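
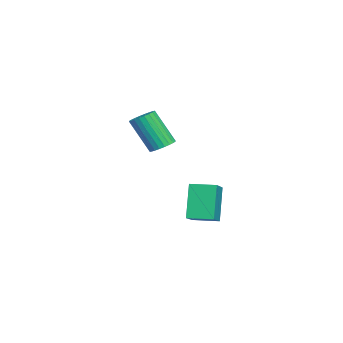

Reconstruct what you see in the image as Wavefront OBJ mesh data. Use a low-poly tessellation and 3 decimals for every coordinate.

v -1.032 0.379 1.437
v -0.624 -0.034 1.283
v -0.92 -0.911 2.85
v -1.328 -0.499 3.003
v -0.491 0.122 1.395
v -0.787 -0.755 2.962
v -0.44 0.317 1.514
v -0.736 -0.56 3.081
v -0.479 0.522 1.621
v -0.776 -0.355 3.188
v -0.603 0.705 1.7
v -0.899 -0.172 3.267
v -0.791 0.838 1.739
v -1.088 -0.039 3.306
v -1.017 0.901 1.732
v -1.313 0.024 3.299
v -1.244 0.884 1.679
v -1.541 0.007 3.246
v -1.44 0.791 1.59
v -1.736 -0.086 3.157
v -1.573 0.635 1.478
v -1.869 -0.242 3.045
v -1.624 0.44 1.359
v -1.92 -0.437 2.926
v -1.584 0.235 1.252
v -1.881 -0.642 2.819
v -1.461 0.052 1.173
v -1.757 -0.825 2.74
v -1.272 -0.081 1.134
v -1.569 -0.958 2.701
v -1.047 -0.144 1.141
v -1.343 -1.021 2.708
v -0.819 -0.127 1.194
v -1.116 -1.004 2.761
v -3.275 1.421 -3.668
v -4.092 1.478 -2.009
v -3.157 2.595 -3.65
v -3.974 2.652 -1.991
v -1.866 1.268 -2.969
v -2.683 1.325 -1.31
v -1.748 2.442 -2.951
v -2.565 2.499 -1.292
f 2 1 5
f 2 5 3
f 3 5 6
f 3 6 4
f 5 1 7
f 5 7 6
f 6 7 8
f 6 8 4
f 7 1 9
f 7 9 8
f 8 9 10
f 8 10 4
f 9 1 11
f 9 11 10
f 10 11 12
f 10 12 4
f 11 1 13
f 11 13 12
f 12 13 14
f 12 14 4
f 13 1 15
f 13 15 14
f 14 15 16
f 14 16 4
f 15 1 17
f 15 17 16
f 16 17 18
f 16 18 4
f 17 1 19
f 17 19 18
f 18 19 20
f 18 20 4
f 19 1 21
f 19 21 20
f 20 21 22
f 20 22 4
f 21 1 23
f 21 23 22
f 22 23 24
f 22 24 4
f 23 1 25
f 23 25 24
f 24 25 26
f 24 26 4
f 25 1 27
f 25 27 26
f 26 27 28
f 26 28 4
f 27 1 29
f 27 29 28
f 28 29 30
f 28 30 4
f 29 1 31
f 29 31 30
f 30 31 32
f 30 32 4
f 31 1 33
f 31 33 32
f 32 33 34
f 32 34 4
f 33 1 2
f 33 2 34
f 34 2 3
f 34 3 4
f 36 38 35
f 39 36 35
f 35 38 37
f 37 39 35
f 36 42 38
f 40 36 39
f 40 42 36
f 38 42 37
f 41 39 37
f 37 42 41
f 41 40 39
f 42 40 41



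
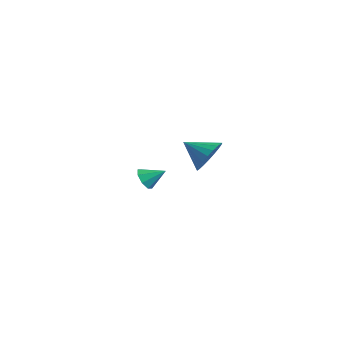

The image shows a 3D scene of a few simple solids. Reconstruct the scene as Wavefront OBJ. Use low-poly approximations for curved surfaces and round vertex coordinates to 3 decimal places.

v 2.799 2.714 2.654
v 3.284 2.826 3.486
v 1.781 1.986 3.346
v 3.048 3.153 3.482
v 2.768 3.404 3.335
v 2.494 3.536 3.071
v 2.272 3.525 2.734
v 2.142 3.374 2.383
v 2.125 3.11 2.079
v 2.224 2.777 1.875
v 2.423 2.433 1.805
v 2.687 2.137 1.882
v 2.97 1.942 2.093
v 3.224 1.88 2.4
v 3.404 1.962 2.752
v 3.479 2.175 3.086
v 3.437 2.48 3.346
v -3.692 3.262 -1.616
v -3.408 3.489 -2.203
v -3.048 4.038 -1.004
v -3.847 3.752 -2.075
v -4.196 3.729 -1.679
v -4.249 3.431 -1.246
v -3.976 3.034 -1.03
v -3.536 2.771 -1.157
v -3.188 2.794 -1.553
v -3.135 3.092 -1.986
f 2 1 4
f 2 4 3
f 4 1 5
f 4 5 3
f 5 1 6
f 5 6 3
f 6 1 7
f 6 7 3
f 7 1 8
f 7 8 3
f 8 1 9
f 8 9 3
f 9 1 10
f 9 10 3
f 10 1 11
f 10 11 3
f 11 1 12
f 11 12 3
f 12 1 13
f 12 13 3
f 13 1 14
f 13 14 3
f 14 1 15
f 14 15 3
f 15 1 16
f 15 16 3
f 16 1 17
f 16 17 3
f 17 1 2
f 17 2 3
f 19 18 21
f 19 21 20
f 21 18 22
f 21 22 20
f 22 18 23
f 22 23 20
f 23 18 24
f 23 24 20
f 24 18 25
f 24 25 20
f 25 18 26
f 25 26 20
f 26 18 27
f 26 27 20
f 27 18 19
f 27 19 20



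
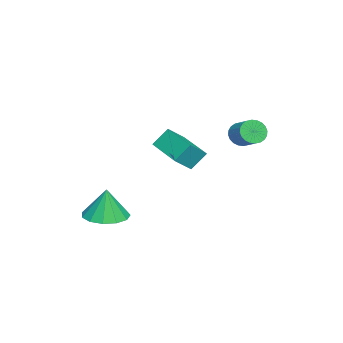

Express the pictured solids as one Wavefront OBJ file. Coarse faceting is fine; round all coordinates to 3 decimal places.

v -3.077 -2.674 2
v -3.437 -2.098 2.813
v -3.759 -2.152 1.328
v -4.119 -1.576 2.142
v -1.721 -1.344 1.658
v -2.081 -0.768 2.472
v -2.403 -0.822 0.987
v -2.763 -0.246 1.8
v -3.59 1.043 2.744
v -3.205 0.981 2.237
v -2.505 1.636 2.689
v -2.89 1.697 3.196
v -3.344 1.177 2.169
v -2.644 1.831 2.621
v -3.521 1.352 2.188
v -2.82 2.007 2.64
v -3.708 1.48 2.292
v -3.008 2.135 2.744
v -3.877 1.542 2.465
v -3.177 2.197 2.917
v -4.003 1.528 2.68
v -3.302 2.183 3.133
v -4.066 1.439 2.905
v -3.365 2.094 3.358
v -4.056 1.291 3.106
v -3.356 1.946 3.558
v -3.975 1.104 3.251
v -3.275 1.759 3.703
v -3.836 0.909 3.319
v -3.136 1.563 3.771
v -3.66 0.733 3.3
v -2.959 1.388 3.752
v -3.472 0.605 3.196
v -2.772 1.26 3.648
v -3.303 0.543 3.023
v -2.603 1.198 3.475
v -3.178 0.557 2.807
v -2.477 1.212 3.26
v -3.115 0.646 2.582
v -2.414 1.301 3.035
v -3.124 0.794 2.382
v -2.424 1.449 2.834
v 1.71 -3.258 -0.257
v 2.269 -4.063 -0.253
v 1.81 -3.182 1.197
v 2.614 -3.635 -0.3
v 2.672 -3.086 -0.332
v 2.425 -2.593 -0.341
v 1.951 -2.31 -0.323
v 1.4 -2.329 -0.285
v 0.948 -2.642 -0.237
v 0.738 -3.152 -0.196
v 0.837 -3.694 -0.175
v 1.213 -4.099 -0.179
v 1.747 -4.236 -0.208
f 2 4 1
f 5 2 1
f 1 4 3
f 3 5 1
f 2 8 4
f 6 2 5
f 6 8 2
f 4 8 3
f 7 5 3
f 3 8 7
f 7 6 5
f 8 6 7
f 10 9 13
f 10 13 11
f 11 13 14
f 11 14 12
f 13 9 15
f 13 15 14
f 14 15 16
f 14 16 12
f 15 9 17
f 15 17 16
f 16 17 18
f 16 18 12
f 17 9 19
f 17 19 18
f 18 19 20
f 18 20 12
f 19 9 21
f 19 21 20
f 20 21 22
f 20 22 12
f 21 9 23
f 21 23 22
f 22 23 24
f 22 24 12
f 23 9 25
f 23 25 24
f 24 25 26
f 24 26 12
f 25 9 27
f 25 27 26
f 26 27 28
f 26 28 12
f 27 9 29
f 27 29 28
f 28 29 30
f 28 30 12
f 29 9 31
f 29 31 30
f 30 31 32
f 30 32 12
f 31 9 33
f 31 33 32
f 32 33 34
f 32 34 12
f 33 9 35
f 33 35 34
f 34 35 36
f 34 36 12
f 35 9 37
f 35 37 36
f 36 37 38
f 36 38 12
f 37 9 39
f 37 39 38
f 38 39 40
f 38 40 12
f 39 9 41
f 39 41 40
f 40 41 42
f 40 42 12
f 41 9 10
f 41 10 42
f 42 10 11
f 42 11 12
f 44 43 46
f 44 46 45
f 46 43 47
f 46 47 45
f 47 43 48
f 47 48 45
f 48 43 49
f 48 49 45
f 49 43 50
f 49 50 45
f 50 43 51
f 50 51 45
f 51 43 52
f 51 52 45
f 52 43 53
f 52 53 45
f 53 43 54
f 53 54 45
f 54 43 55
f 54 55 45
f 55 43 44
f 55 44 45



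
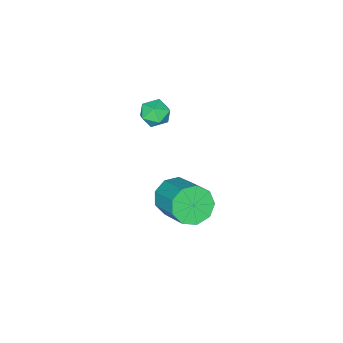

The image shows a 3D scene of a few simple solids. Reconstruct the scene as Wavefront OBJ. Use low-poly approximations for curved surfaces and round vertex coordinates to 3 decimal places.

v 2.019 1.134 3.731
v 2.42 1.645 4.159
v 3.08 0.495 3.501
v 3.481 1.006 3.929
v 2.977 0.522 4.272
v 2.322 0.917 4.414
v 3.178 1.223 3.246
v 2.523 1.618 3.388
v 3.136 1.7 3.859
v 3.012 1.267 4.493
v 2.488 0.873 3.167
v 2.364 0.44 3.801
v 2.483 2.004 -1.927
v 3.17 1.415 -1.435
v 3.803 3.067 -0.341
v 3.117 3.656 -0.833
v 3.46 1.689 -2.016
v 4.093 3.341 -0.922
v 3.293 2.11 -2.555
v 3.926 3.762 -1.461
v 2.747 2.482 -2.801
v 3.38 4.134 -1.707
v 2.078 2.63 -2.637
v 2.711 4.282 -1.543
v 1.598 2.485 -2.141
v 2.232 4.137 -1.047
v 1.533 2.116 -1.545
v 2.167 3.767 -0.451
v 1.913 1.694 -1.128
v 2.546 3.345 -0.034
v 2.559 1.417 -1.084
v 3.192 3.069 0.01
f 1 12 6
f 1 6 2
f 1 2 8
f 1 8 11
f 1 11 12
f 2 6 10
f 6 12 5
f 12 11 3
f 11 8 7
f 8 2 9
f 4 10 5
f 4 5 3
f 4 3 7
f 4 7 9
f 4 9 10
f 5 10 6
f 3 5 12
f 7 3 11
f 9 7 8
f 10 9 2
f 14 13 17
f 14 17 15
f 15 17 18
f 15 18 16
f 17 13 19
f 17 19 18
f 18 19 20
f 18 20 16
f 19 13 21
f 19 21 20
f 20 21 22
f 20 22 16
f 21 13 23
f 21 23 22
f 22 23 24
f 22 24 16
f 23 13 25
f 23 25 24
f 24 25 26
f 24 26 16
f 25 13 27
f 25 27 26
f 26 27 28
f 26 28 16
f 27 13 29
f 27 29 28
f 28 29 30
f 28 30 16
f 29 13 31
f 29 31 30
f 30 31 32
f 30 32 16
f 31 13 14
f 31 14 32
f 32 14 15
f 32 15 16



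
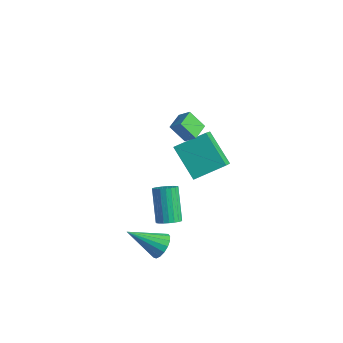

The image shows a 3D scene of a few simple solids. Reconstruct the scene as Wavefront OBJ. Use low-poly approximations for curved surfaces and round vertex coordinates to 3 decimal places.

v 1.569 3.127 -2.568
v -0.043 3.322 -1.189
v 2.406 4.53 -1.789
v 0.794 4.725 -0.41
v 2.406 1.995 -1.43
v 0.794 2.19 -0.051
v 3.243 3.398 -0.651
v 1.631 3.593 0.728
v 3.781 -1.481 -3.384
v 4.278 -2.04 -3.447
v 2.619 -2.639 -2.276
v 4.383 -1.864 -3.152
v 4.351 -1.6 -2.911
v 4.188 -1.309 -2.778
v 3.932 -1.057 -2.784
v 3.641 -0.903 -2.928
v 3.383 -0.881 -3.176
v 3.216 -0.997 -3.472
v 3.178 -1.224 -3.748
v 3.279 -1.509 -3.94
v 3.495 -1.789 -4.006
v 3.776 -1.998 -3.929
v 4.059 -2.088 -3.727
v 2.975 -0.209 -2.907
v 3.34 0.316 -2.91
v 2.351 1.014 -1.356
v 1.985 0.489 -1.353
v 3.14 0.388 -3.07
v 2.15 1.086 -1.516
v 2.911 0.356 -3.201
v 1.921 1.054 -1.648
v 2.693 0.226 -3.282
v 1.703 0.924 -1.728
v 2.523 0.021 -3.298
v 1.534 0.719 -1.744
v 2.432 -0.223 -3.246
v 1.443 0.475 -1.692
v 2.435 -0.465 -3.136
v 1.445 0.232 -1.582
v 2.531 -0.663 -2.986
v 1.541 0.035 -1.432
v 2.704 -0.782 -2.822
v 1.714 -0.085 -1.268
v 2.923 -0.802 -2.673
v 1.934 -0.105 -1.119
v 3.152 -0.72 -2.565
v 2.162 -0.022 -1.011
v 3.35 -0.549 -2.515
v 2.36 0.149 -0.961
v 3.483 -0.319 -2.534
v 2.493 0.379 -0.98
v 3.528 -0.07 -2.617
v 2.539 0.627 -1.063
v 3.478 0.154 -2.75
v 2.488 0.852 -1.196
v 2.888 0.928 2.567
v 2.218 0.573 3.432
v 2.551 1.861 2.69
v 1.881 1.506 3.554
v 3.479 1.074 3.086
v 2.809 0.719 3.95
v 3.142 2.007 3.208
v 2.472 1.652 4.073
f 2 4 1
f 5 2 1
f 1 4 3
f 3 5 1
f 2 8 4
f 6 2 5
f 6 8 2
f 4 8 3
f 7 5 3
f 3 8 7
f 7 6 5
f 8 6 7
f 10 9 12
f 10 12 11
f 12 9 13
f 12 13 11
f 13 9 14
f 13 14 11
f 14 9 15
f 14 15 11
f 15 9 16
f 15 16 11
f 16 9 17
f 16 17 11
f 17 9 18
f 17 18 11
f 18 9 19
f 18 19 11
f 19 9 20
f 19 20 11
f 20 9 21
f 20 21 11
f 21 9 22
f 21 22 11
f 22 9 23
f 22 23 11
f 23 9 10
f 23 10 11
f 25 24 28
f 25 28 26
f 26 28 29
f 26 29 27
f 28 24 30
f 28 30 29
f 29 30 31
f 29 31 27
f 30 24 32
f 30 32 31
f 31 32 33
f 31 33 27
f 32 24 34
f 32 34 33
f 33 34 35
f 33 35 27
f 34 24 36
f 34 36 35
f 35 36 37
f 35 37 27
f 36 24 38
f 36 38 37
f 37 38 39
f 37 39 27
f 38 24 40
f 38 40 39
f 39 40 41
f 39 41 27
f 40 24 42
f 40 42 41
f 41 42 43
f 41 43 27
f 42 24 44
f 42 44 43
f 43 44 45
f 43 45 27
f 44 24 46
f 44 46 45
f 45 46 47
f 45 47 27
f 46 24 48
f 46 48 47
f 47 48 49
f 47 49 27
f 48 24 50
f 48 50 49
f 49 50 51
f 49 51 27
f 50 24 52
f 50 52 51
f 51 52 53
f 51 53 27
f 52 24 54
f 52 54 53
f 53 54 55
f 53 55 27
f 54 24 25
f 54 25 55
f 55 25 26
f 55 26 27
f 57 59 56
f 60 57 56
f 56 59 58
f 58 60 56
f 57 63 59
f 61 57 60
f 61 63 57
f 59 63 58
f 62 60 58
f 58 63 62
f 62 61 60
f 63 61 62



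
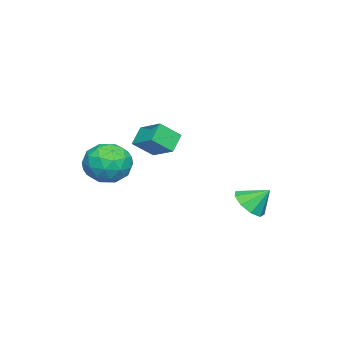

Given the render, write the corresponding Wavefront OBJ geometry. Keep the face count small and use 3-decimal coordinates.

v -1.095 1.759 -3.031
v -0.225 2.099 -3.249
v -1.225 2.681 -2.109
v -0.681 2.399 -3.614
v -1.332 2.399 -3.705
v -1.871 2.1 -3.481
v -2.048 1.641 -3.046
v -1.779 1.237 -2.604
v -1.19 1.077 -2.361
v -0.557 1.236 -2.432
v -0.175 1.64 -2.782
v 1.747 -1.406 1.521
v 2.407 -0.248 2.092
v 2.542 -1.502 0.796
v 3.202 -0.344 1.368
v 2.378 -2.156 2.312
v 3.038 -0.998 2.884
v 3.173 -2.252 1.588
v 3.833 -1.094 2.159
v 1.826 -3.049 -0.529
v 2.99 -2.722 -0.514
v 2.23 -4.538 0.674
v 3.394 -4.211 0.689
v 2.563 -3.514 1.223
v 2.314 -2.593 0.48
v 2.906 -4.667 -0.32
v 2.657 -3.746 -1.063
v 3.658 -3.722 -0.385
v 3.446 -3.009 0.569
v 1.774 -4.251 -0.409
v 1.562 -3.538 0.545
v 2.373 -2.754 -0.627
v 2.847 -4.506 0.787
v 2.359 -4.096 1.101
v 3.043 -3.903 1.11
v 1.975 -2.679 -0.043
v 2.659 -2.487 -0.034
v 2.408 -2.952 0.987
v 2.561 -4.773 0.194
v 3.245 -4.581 0.203
v 2.177 -3.357 -0.95
v 2.861 -3.164 -0.941
v 2.812 -4.308 -0.827
v 3.449 -3.15 -0.543
v 3.687 -4.025 0.164
v 3.4 -4.293 -0.428
v 3.253 -3.752 -0.865
v 3.325 -2.731 0.018
v 3.562 -3.607 0.725
v 3.074 -3.197 1.039
v 2.927 -2.656 0.602
v 3.717 -3.319 0.094
v 1.658 -3.653 -0.565
v 1.895 -4.529 0.142
v 2.293 -4.604 -0.442
v 2.146 -4.063 -0.879
v 1.533 -3.235 -0.004
v 1.771 -4.11 0.703
v 1.967 -3.508 1.025
v 1.82 -2.967 0.588
v 1.503 -3.941 0.066
f 2 1 4
f 2 4 3
f 4 1 5
f 4 5 3
f 5 1 6
f 5 6 3
f 6 1 7
f 6 7 3
f 7 1 8
f 7 8 3
f 8 1 9
f 8 9 3
f 9 1 10
f 9 10 3
f 10 1 11
f 10 11 3
f 11 1 2
f 11 2 3
f 13 15 12
f 16 13 12
f 12 15 14
f 14 16 12
f 13 19 15
f 17 13 16
f 17 19 13
f 15 19 14
f 18 16 14
f 14 19 18
f 18 17 16
f 19 17 18
f 20 57 36
f 57 31 60
f 36 60 25
f 57 60 36
f 20 36 32
f 36 25 37
f 32 37 21
f 36 37 32
f 20 32 41
f 32 21 42
f 41 42 27
f 32 42 41
f 20 41 53
f 41 27 56
f 53 56 30
f 41 56 53
f 20 53 57
f 53 30 61
f 57 61 31
f 53 61 57
f 21 37 48
f 37 25 51
f 48 51 29
f 37 51 48
f 25 60 38
f 60 31 59
f 38 59 24
f 60 59 38
f 31 61 58
f 61 30 54
f 58 54 22
f 61 54 58
f 30 56 55
f 56 27 43
f 55 43 26
f 56 43 55
f 27 42 47
f 42 21 44
f 47 44 28
f 42 44 47
f 23 49 35
f 49 29 50
f 35 50 24
f 49 50 35
f 23 35 33
f 35 24 34
f 33 34 22
f 35 34 33
f 23 33 40
f 33 22 39
f 40 39 26
f 33 39 40
f 23 40 45
f 40 26 46
f 45 46 28
f 40 46 45
f 23 45 49
f 45 28 52
f 49 52 29
f 45 52 49
f 24 50 38
f 50 29 51
f 38 51 25
f 50 51 38
f 22 34 58
f 34 24 59
f 58 59 31
f 34 59 58
f 26 39 55
f 39 22 54
f 55 54 30
f 39 54 55
f 28 46 47
f 46 26 43
f 47 43 27
f 46 43 47
f 29 52 48
f 52 28 44
f 48 44 21
f 52 44 48



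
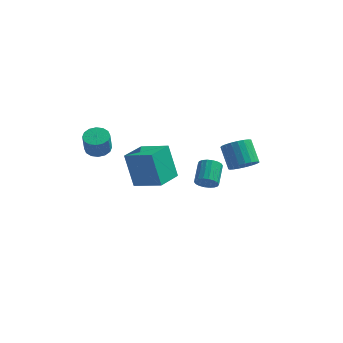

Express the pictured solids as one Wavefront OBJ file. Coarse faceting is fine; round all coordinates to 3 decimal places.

v -2.906 -2.406 1.387
v -2.431 -1.924 1.525
v -2.4 -2.273 2.631
v -2.874 -2.754 2.493
v -2.745 -1.764 1.585
v -2.714 -2.113 2.691
v -3.102 -1.776 1.591
v -3.071 -2.125 2.697
v -3.406 -1.957 1.542
v -3.375 -2.306 2.648
v -3.576 -2.258 1.452
v -3.545 -2.607 2.558
v -3.567 -2.599 1.345
v -3.536 -2.947 2.451
v -3.38 -2.887 1.249
v -3.349 -3.236 2.355
v -3.066 -3.047 1.189
v -3.035 -3.396 2.295
v -2.709 -3.035 1.183
v -2.678 -3.384 2.289
v -2.405 -2.854 1.232
v -2.374 -3.203 2.338
v -2.235 -2.553 1.322
v -2.204 -2.902 2.428
v -2.244 -2.213 1.429
v -2.213 -2.561 2.535
v 3.904 0.422 -0.623
v 4.593 0.861 -0.557
v 3.966 1.696 0.449
v 3.276 1.258 0.383
v 4.426 1.029 -0.801
v 3.798 1.864 0.205
v 4.168 1.093 -1.015
v 3.54 1.928 -0.009
v 3.864 1.04 -1.161
v 3.237 1.875 -0.155
v 3.567 0.881 -1.214
v 2.94 1.716 -0.208
v 3.328 0.643 -1.164
v 2.701 1.478 -0.158
v 3.189 0.366 -1.022
v 2.562 1.201 -0.016
v 3.174 0.099 -0.81
v 2.546 0.934 0.196
v 3.284 -0.112 -0.566
v 2.657 0.723 0.44
v 3.502 -0.23 -0.332
v 2.875 0.605 0.674
v 3.789 -0.236 -0.148
v 3.162 0.599 0.858
v 4.096 -0.128 -0.046
v 3.469 0.707 0.96
v 4.37 0.075 -0.044
v 3.742 0.911 0.962
v 4.563 0.339 -0.142
v 3.936 1.174 0.863
v 4.642 0.617 -0.324
v 4.015 1.452 0.682
v 1.455 2.463 -3.863
v 1.652 2.168 -3.306
v 1.562 3.362 -2.641
v 1.365 3.657 -3.197
v 1.905 2.254 -3.427
v 1.815 3.448 -2.762
v 2.069 2.382 -3.635
v 1.979 3.576 -2.969
v 2.112 2.526 -3.887
v 2.022 3.72 -3.222
v 2.024 2.658 -4.135
v 1.934 3.852 -3.469
v 1.824 2.75 -4.329
v 1.734 3.945 -3.663
v 1.55 2.786 -4.43
v 1.46 3.98 -3.765
v 1.258 2.758 -4.419
v 1.168 3.952 -3.754
v 1.005 2.672 -4.298
v 0.915 3.866 -3.633
v 0.841 2.544 -4.091
v 0.751 3.738 -3.425
v 0.798 2.4 -3.838
v 0.708 3.594 -3.173
v 0.886 2.268 -3.591
v 0.796 3.462 -2.925
v 1.086 2.175 -3.397
v 0.996 3.37 -2.731
v 1.36 2.14 -3.295
v 1.27 3.334 -2.63
v -0.567 -4.136 0.187
v -1.162 -3.709 1.994
v -0.12 -2.717 -0.002
v -0.715 -2.289 1.805
v 0.935 -4.531 0.775
v 0.34 -4.103 2.582
v 1.382 -3.111 0.586
v 0.787 -2.684 2.393
f 2 1 5
f 2 5 3
f 3 5 6
f 3 6 4
f 5 1 7
f 5 7 6
f 6 7 8
f 6 8 4
f 7 1 9
f 7 9 8
f 8 9 10
f 8 10 4
f 9 1 11
f 9 11 10
f 10 11 12
f 10 12 4
f 11 1 13
f 11 13 12
f 12 13 14
f 12 14 4
f 13 1 15
f 13 15 14
f 14 15 16
f 14 16 4
f 15 1 17
f 15 17 16
f 16 17 18
f 16 18 4
f 17 1 19
f 17 19 18
f 18 19 20
f 18 20 4
f 19 1 21
f 19 21 20
f 20 21 22
f 20 22 4
f 21 1 23
f 21 23 22
f 22 23 24
f 22 24 4
f 23 1 25
f 23 25 24
f 24 25 26
f 24 26 4
f 25 1 2
f 25 2 26
f 26 2 3
f 26 3 4
f 28 27 31
f 28 31 29
f 29 31 32
f 29 32 30
f 31 27 33
f 31 33 32
f 32 33 34
f 32 34 30
f 33 27 35
f 33 35 34
f 34 35 36
f 34 36 30
f 35 27 37
f 35 37 36
f 36 37 38
f 36 38 30
f 37 27 39
f 37 39 38
f 38 39 40
f 38 40 30
f 39 27 41
f 39 41 40
f 40 41 42
f 40 42 30
f 41 27 43
f 41 43 42
f 42 43 44
f 42 44 30
f 43 27 45
f 43 45 44
f 44 45 46
f 44 46 30
f 45 27 47
f 45 47 46
f 46 47 48
f 46 48 30
f 47 27 49
f 47 49 48
f 48 49 50
f 48 50 30
f 49 27 51
f 49 51 50
f 50 51 52
f 50 52 30
f 51 27 53
f 51 53 52
f 52 53 54
f 52 54 30
f 53 27 55
f 53 55 54
f 54 55 56
f 54 56 30
f 55 27 57
f 55 57 56
f 56 57 58
f 56 58 30
f 57 27 28
f 57 28 58
f 58 28 29
f 58 29 30
f 60 59 63
f 60 63 61
f 61 63 64
f 61 64 62
f 63 59 65
f 63 65 64
f 64 65 66
f 64 66 62
f 65 59 67
f 65 67 66
f 66 67 68
f 66 68 62
f 67 59 69
f 67 69 68
f 68 69 70
f 68 70 62
f 69 59 71
f 69 71 70
f 70 71 72
f 70 72 62
f 71 59 73
f 71 73 72
f 72 73 74
f 72 74 62
f 73 59 75
f 73 75 74
f 74 75 76
f 74 76 62
f 75 59 77
f 75 77 76
f 76 77 78
f 76 78 62
f 77 59 79
f 77 79 78
f 78 79 80
f 78 80 62
f 79 59 81
f 79 81 80
f 80 81 82
f 80 82 62
f 81 59 83
f 81 83 82
f 82 83 84
f 82 84 62
f 83 59 85
f 83 85 84
f 84 85 86
f 84 86 62
f 85 59 87
f 85 87 86
f 86 87 88
f 86 88 62
f 87 59 60
f 87 60 88
f 88 60 61
f 88 61 62
f 90 92 89
f 93 90 89
f 89 92 91
f 91 93 89
f 90 96 92
f 94 90 93
f 94 96 90
f 92 96 91
f 95 93 91
f 91 96 95
f 95 94 93
f 96 94 95



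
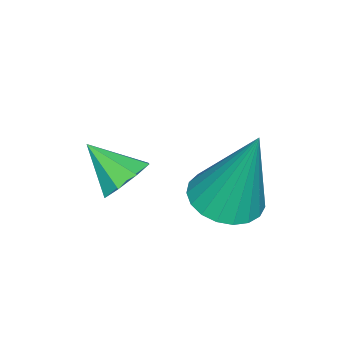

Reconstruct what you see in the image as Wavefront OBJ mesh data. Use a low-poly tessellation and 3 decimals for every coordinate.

v 0.018 -2.076 -3.538
v 0.243 -2.402 -3.933
v -0.038 -2.884 -2.902
v 0.539 -2.224 -3.68
v 0.53 -1.958 -3.343
v 0.221 -1.762 -3.121
v -0.207 -1.749 -3.142
v -0.503 -1.928 -3.396
v -0.494 -2.193 -3.732
v -0.185 -2.389 -3.955
v -1.004 -0.66 -4.227
v -0.625 -1.245 -4.049
v -0.916 -0.02 -2.313
v -0.409 -1.052 -4.124
v -0.296 -0.791 -4.216
v -0.306 -0.507 -4.31
v -0.436 -0.249 -4.39
v -0.664 -0.063 -4.442
v -0.951 0.021 -4.457
v -1.247 -0.013 -4.432
v -1.502 -0.159 -4.371
v -1.67 -0.392 -4.286
v -1.723 -0.671 -4.19
v -1.652 -0.947 -4.101
v -1.469 -1.174 -4.034
v -1.205 -1.312 -4
v -0.907 -1.338 -4.005
f 2 1 4
f 2 4 3
f 4 1 5
f 4 5 3
f 5 1 6
f 5 6 3
f 6 1 7
f 6 7 3
f 7 1 8
f 7 8 3
f 8 1 9
f 8 9 3
f 9 1 10
f 9 10 3
f 10 1 2
f 10 2 3
f 12 11 14
f 12 14 13
f 14 11 15
f 14 15 13
f 15 11 16
f 15 16 13
f 16 11 17
f 16 17 13
f 17 11 18
f 17 18 13
f 18 11 19
f 18 19 13
f 19 11 20
f 19 20 13
f 20 11 21
f 20 21 13
f 21 11 22
f 21 22 13
f 22 11 23
f 22 23 13
f 23 11 24
f 23 24 13
f 24 11 25
f 24 25 13
f 25 11 26
f 25 26 13
f 26 11 27
f 26 27 13
f 27 11 12
f 27 12 13



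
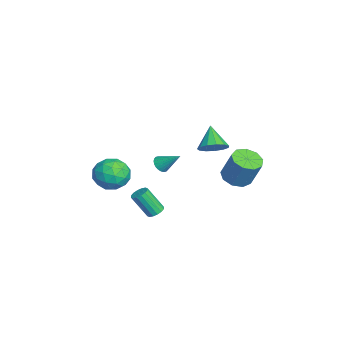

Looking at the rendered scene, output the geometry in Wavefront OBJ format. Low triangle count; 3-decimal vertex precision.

v 3.46 -2.992 -0.31
v 4.364 -3.525 0.371
v 2.076 -4.115 0.649
v 2.98 -4.648 1.33
v 2.691 -3.444 1.508
v 3.547 -2.75 0.915
v 2.893 -4.89 0.105
v 3.749 -4.196 -0.488
v 4.014 -4.699 0.627
v 3.889 -3.805 1.494
v 2.551 -3.835 -0.474
v 2.426 -2.941 0.393
v 4.034 -3.16 -0.054
v 2.406 -4.48 1.074
v 2.237 -3.772 1.178
v 2.768 -4.086 1.578
v 3.553 -2.704 0.266
v 4.085 -3.018 0.666
v 3.101 -2.97 1.334
v 2.355 -4.622 0.354
v 2.887 -4.936 0.754
v 3.672 -3.554 -0.558
v 4.203 -3.868 -0.158
v 3.339 -4.67 -0.314
v 4.359 -4.163 0.497
v 3.546 -4.823 1.061
v 3.495 -4.965 0.341
v 3.997 -4.557 -0.007
v 4.286 -3.638 1.006
v 3.472 -4.298 1.57
v 3.303 -3.59 1.675
v 3.806 -3.182 1.326
v 4.08 -4.327 1.157
v 2.968 -3.342 -0.55
v 2.154 -4.002 0.014
v 2.634 -4.458 -0.306
v 3.137 -4.05 -0.655
v 2.894 -2.817 -0.041
v 2.081 -3.477 0.523
v 2.443 -3.083 1.027
v 2.945 -2.675 0.679
v 2.36 -3.313 -0.137
v 2.276 -1.147 -3.543
v 2.863 -1.053 -3.406
v 2.65 -2.039 -1.82
v 2.064 -2.133 -1.957
v 2.709 -0.81 -3.275
v 2.496 -1.797 -1.689
v 2.439 -0.657 -3.217
v 2.226 -1.644 -1.631
v 2.125 -0.636 -3.246
v 1.912 -1.623 -1.66
v 1.852 -0.751 -3.354
v 1.639 -1.738 -1.768
v 1.692 -0.973 -3.513
v 1.48 -1.96 -1.927
v 1.69 -1.241 -3.68
v 1.477 -2.227 -2.094
v 1.844 -1.483 -3.811
v 1.631 -2.47 -2.225
v 2.114 -1.636 -3.869
v 1.901 -2.623 -2.283
v 2.428 -1.657 -3.84
v 2.215 -2.644 -2.254
v 2.701 -1.542 -3.732
v 2.488 -2.529 -2.146
v 2.86 -1.32 -3.573
v 2.648 -2.307 -1.987
v -0.423 -0.686 -0.971
v -0.029 -1.133 -0.71
v 0.183 0.466 0.091
v 0.117 -1.04 -0.895
v 0.182 -0.893 -1.092
v 0.154 -0.714 -1.27
v 0.038 -0.531 -1.402
v -0.148 -0.372 -1.469
v -0.376 -0.261 -1.46
v -0.611 -0.214 -1.376
v -0.817 -0.24 -1.231
v -0.963 -0.333 -1.046
v -1.027 -0.48 -0.85
v -0.999 -0.659 -0.672
v -0.884 -0.841 -0.539
v -0.698 -1.001 -0.473
v -0.47 -1.112 -0.482
v -0.235 -1.158 -0.565
v 4.177 2.198 3.19
v 4.666 2.82 3.734
v 2.963 2.102 4.39
v 4.336 3.116 3.424
v 3.955 3.12 3.04
v 3.645 2.832 2.703
v 3.504 2.343 2.521
v 3.576 1.808 2.551
v 3.839 1.397 2.784
v 4.21 1.24 3.145
v 4.57 1.388 3.521
v 4.805 1.793 3.792
v 4.841 2.327 3.871
v 3.547 3.643 0.262
v 4.43 3.961 -0.11
v 4.997 4.556 1.746
v 4.113 4.237 2.118
v 3.966 4.472 -0.132
v 4.533 5.067 1.724
v 3.306 4.596 0.03
v 3.873 5.191 1.886
v 2.758 4.273 0.301
v 3.325 4.868 2.157
v 2.58 3.655 0.553
v 3.146 4.25 2.409
v 2.853 3.031 0.669
v 3.42 3.626 2.526
v 3.451 2.694 0.595
v 4.018 3.289 2.451
v 4.094 2.8 0.365
v 4.661 3.395 2.221
v 4.481 3.301 0.086
v 5.047 3.895 1.943
f 1 38 17
f 38 12 41
f 17 41 6
f 38 41 17
f 1 17 13
f 17 6 18
f 13 18 2
f 17 18 13
f 1 13 22
f 13 2 23
f 22 23 8
f 13 23 22
f 1 22 34
f 22 8 37
f 34 37 11
f 22 37 34
f 1 34 38
f 34 11 42
f 38 42 12
f 34 42 38
f 2 18 29
f 18 6 32
f 29 32 10
f 18 32 29
f 6 41 19
f 41 12 40
f 19 40 5
f 41 40 19
f 12 42 39
f 42 11 35
f 39 35 3
f 42 35 39
f 11 37 36
f 37 8 24
f 36 24 7
f 37 24 36
f 8 23 28
f 23 2 25
f 28 25 9
f 23 25 28
f 4 30 16
f 30 10 31
f 16 31 5
f 30 31 16
f 4 16 14
f 16 5 15
f 14 15 3
f 16 15 14
f 4 14 21
f 14 3 20
f 21 20 7
f 14 20 21
f 4 21 26
f 21 7 27
f 26 27 9
f 21 27 26
f 4 26 30
f 26 9 33
f 30 33 10
f 26 33 30
f 5 31 19
f 31 10 32
f 19 32 6
f 31 32 19
f 3 15 39
f 15 5 40
f 39 40 12
f 15 40 39
f 7 20 36
f 20 3 35
f 36 35 11
f 20 35 36
f 9 27 28
f 27 7 24
f 28 24 8
f 27 24 28
f 10 33 29
f 33 9 25
f 29 25 2
f 33 25 29
f 44 43 47
f 44 47 45
f 45 47 48
f 45 48 46
f 47 43 49
f 47 49 48
f 48 49 50
f 48 50 46
f 49 43 51
f 49 51 50
f 50 51 52
f 50 52 46
f 51 43 53
f 51 53 52
f 52 53 54
f 52 54 46
f 53 43 55
f 53 55 54
f 54 55 56
f 54 56 46
f 55 43 57
f 55 57 56
f 56 57 58
f 56 58 46
f 57 43 59
f 57 59 58
f 58 59 60
f 58 60 46
f 59 43 61
f 59 61 60
f 60 61 62
f 60 62 46
f 61 43 63
f 61 63 62
f 62 63 64
f 62 64 46
f 63 43 65
f 63 65 64
f 64 65 66
f 64 66 46
f 65 43 67
f 65 67 66
f 66 67 68
f 66 68 46
f 67 43 44
f 67 44 68
f 68 44 45
f 68 45 46
f 70 69 72
f 70 72 71
f 72 69 73
f 72 73 71
f 73 69 74
f 73 74 71
f 74 69 75
f 74 75 71
f 75 69 76
f 75 76 71
f 76 69 77
f 76 77 71
f 77 69 78
f 77 78 71
f 78 69 79
f 78 79 71
f 79 69 80
f 79 80 71
f 80 69 81
f 80 81 71
f 81 69 82
f 81 82 71
f 82 69 83
f 82 83 71
f 83 69 84
f 83 84 71
f 84 69 85
f 84 85 71
f 85 69 86
f 85 86 71
f 86 69 70
f 86 70 71
f 88 87 90
f 88 90 89
f 90 87 91
f 90 91 89
f 91 87 92
f 91 92 89
f 92 87 93
f 92 93 89
f 93 87 94
f 93 94 89
f 94 87 95
f 94 95 89
f 95 87 96
f 95 96 89
f 96 87 97
f 96 97 89
f 97 87 98
f 97 98 89
f 98 87 99
f 98 99 89
f 99 87 88
f 99 88 89
f 101 100 104
f 101 104 102
f 102 104 105
f 102 105 103
f 104 100 106
f 104 106 105
f 105 106 107
f 105 107 103
f 106 100 108
f 106 108 107
f 107 108 109
f 107 109 103
f 108 100 110
f 108 110 109
f 109 110 111
f 109 111 103
f 110 100 112
f 110 112 111
f 111 112 113
f 111 113 103
f 112 100 114
f 112 114 113
f 113 114 115
f 113 115 103
f 114 100 116
f 114 116 115
f 115 116 117
f 115 117 103
f 116 100 118
f 116 118 117
f 117 118 119
f 117 119 103
f 118 100 101
f 118 101 119
f 119 101 102
f 119 102 103



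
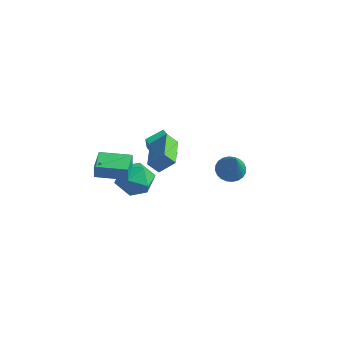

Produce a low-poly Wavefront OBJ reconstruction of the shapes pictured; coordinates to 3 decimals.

v -3.889 -2.301 -1.95
v -3.899 -2.265 -1.151
v -4.523 -1.043 -2.015
v -4.534 -1.007 -1.216
v -2.326 -1.513 -1.964
v -2.337 -1.477 -1.165
v -2.961 -0.255 -2.029
v -2.971 -0.219 -1.23
v -0.783 -1.931 0.463
v -0.082 -1.475 1.267
v -1.777 -0.313 0.41
v -1.076 0.144 1.215
v -0.284 -1.644 -0.135
v 0.417 -1.187 0.67
v -1.278 -0.025 -0.187
v -0.577 0.431 0.617
v -3.003 1.084 -1.596
v -2.529 2.011 -1.241
v -1.975 0.772 -2.153
v -1.501 1.698 -1.797
v -2.359 0.082 0.157
v -1.885 1.008 0.513
v -1.331 -0.231 -0.399
v -0.857 0.696 -0.044
v 3.208 -0.482 1.113
v 3.658 -0.97 0.722
v 3.952 -1.218 2.887
v 3.838 -0.73 0.746
v 3.922 -0.453 0.826
v 3.897 -0.18 0.949
v 3.768 0.047 1.097
v 3.553 0.193 1.248
v 3.285 0.236 1.378
v 3.006 0.17 1.468
v 2.758 0.005 1.503
v 2.578 -0.234 1.479
v 2.494 -0.512 1.4
v 2.519 -0.785 1.276
v 2.649 -1.011 1.128
v 2.864 -1.158 0.977
v 3.131 -1.201 0.847
v 3.41 -1.135 0.758
v -4.137 0.408 -3.754
v -3.435 1.042 -3.088
v -2.745 -0.802 -4.072
v -2.043 -0.168 -3.406
v -2.921 -0.751 -2.929
v -3.781 -0.003 -2.733
v -2.399 0.243 -4.427
v -3.259 0.991 -4.231
v -2.36 0.94 -3.504
v -2.683 0.326 -2.579
v -3.497 -0.086 -4.581
v -3.82 -0.7 -3.656
f 2 4 1
f 5 2 1
f 1 4 3
f 3 5 1
f 2 8 4
f 6 2 5
f 6 8 2
f 4 8 3
f 7 5 3
f 3 8 7
f 7 6 5
f 8 6 7
f 10 12 9
f 13 10 9
f 9 12 11
f 11 13 9
f 10 16 12
f 14 10 13
f 14 16 10
f 12 16 11
f 15 13 11
f 11 16 15
f 15 14 13
f 16 14 15
f 18 20 17
f 21 18 17
f 17 20 19
f 19 21 17
f 18 24 20
f 22 18 21
f 22 24 18
f 20 24 19
f 23 21 19
f 19 24 23
f 23 22 21
f 24 22 23
f 26 25 28
f 26 28 27
f 28 25 29
f 28 29 27
f 29 25 30
f 29 30 27
f 30 25 31
f 30 31 27
f 31 25 32
f 31 32 27
f 32 25 33
f 32 33 27
f 33 25 34
f 33 34 27
f 34 25 35
f 34 35 27
f 35 25 36
f 35 36 27
f 36 25 37
f 36 37 27
f 37 25 38
f 37 38 27
f 38 25 39
f 38 39 27
f 39 25 40
f 39 40 27
f 40 25 41
f 40 41 27
f 41 25 42
f 41 42 27
f 42 25 26
f 42 26 27
f 43 54 48
f 43 48 44
f 43 44 50
f 43 50 53
f 43 53 54
f 44 48 52
f 48 54 47
f 54 53 45
f 53 50 49
f 50 44 51
f 46 52 47
f 46 47 45
f 46 45 49
f 46 49 51
f 46 51 52
f 47 52 48
f 45 47 54
f 49 45 53
f 51 49 50
f 52 51 44



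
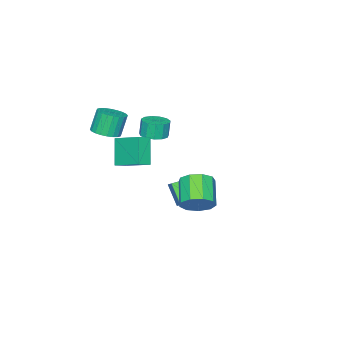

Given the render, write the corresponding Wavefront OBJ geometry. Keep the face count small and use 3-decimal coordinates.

v -0.808 -3.696 1.162
v 0.049 -3.918 1.535
v -0.699 -1.707 2.097
v 0.157 -1.929 2.47
v 0.123 -2.951 -0.53
v 0.979 -3.173 -0.157
v 0.231 -0.962 0.405
v 1.088 -1.184 0.778
v 2.67 4.503 0.373
v 3.486 3.901 0.772
v 2.206 2.854 1.807
v 1.39 3.457 1.407
v 3.362 4.489 1.214
v 2.083 3.442 2.249
v 2.915 5.083 1.263
v 1.636 4.036 2.297
v 2.353 5.406 0.895
v 1.074 4.36 1.929
v 1.939 5.307 0.282
v 0.66 4.26 1.317
v 1.867 4.832 -0.287
v 0.588 3.785 0.747
v 2.17 4.203 -0.549
v 0.891 3.156 0.486
v 2.708 3.714 -0.379
v 1.428 2.668 0.656
v 3.227 3.595 0.143
v 1.948 2.548 1.178
v 1.642 -3.29 3.086
v 2.31 -2.627 3.321
v 1.726 -2.567 4.809
v 1.058 -3.23 4.574
v 2.026 -2.407 3.201
v 1.442 -2.347 4.689
v 1.684 -2.321 3.063
v 1.1 -2.261 4.552
v 1.336 -2.383 2.929
v 0.752 -2.323 4.417
v 1.034 -2.583 2.819
v 0.45 -2.523 4.307
v 0.825 -2.891 2.749
v 0.241 -2.831 4.237
v 0.74 -3.259 2.73
v 0.156 -3.199 4.219
v 0.793 -3.632 2.766
v 0.208 -3.572 4.254
v 0.974 -3.953 2.851
v 0.39 -3.893 4.339
v 1.258 -4.173 2.971
v 0.674 -4.113 4.459
v 1.6 -4.259 3.108
v 1.016 -4.199 4.597
v 1.948 -4.197 3.243
v 1.364 -4.137 4.731
v 2.25 -3.997 3.353
v 1.666 -3.937 4.841
v 2.459 -3.689 3.423
v 1.875 -3.629 4.911
v 2.544 -3.321 3.441
v 1.96 -3.261 4.93
v 2.492 -2.948 3.406
v 1.907 -2.888 4.894
v -3.639 -3.788 0.087
v -2.817 -4.219 0.237
v -3.059 -4.263 1.442
v -3.881 -3.832 1.293
v -2.722 -3.7 0.275
v -2.964 -3.743 1.48
v -2.918 -3.208 0.253
v -3.16 -3.251 1.458
v -3.343 -2.901 0.179
v -3.585 -2.944 1.384
v -3.862 -2.875 0.075
v -4.104 -2.919 1.281
v -4.31 -3.14 -0.024
v -4.552 -3.183 1.181
v -4.545 -3.61 -0.088
v -4.787 -3.653 1.117
v -4.492 -4.137 -0.097
v -4.734 -4.18 1.108
v -4.169 -4.553 -0.047
v -4.411 -4.597 1.159
v -3.677 -4.727 0.046
v -3.919 -4.77 1.251
v -3.173 -4.602 0.152
v -3.415 -4.646 1.357
v -1.979 -0.652 -4.4
v -2.339 -1.654 -3.024
v -2.986 -0.028 -4.209
v -3.345 -1.03 -2.832
v -1.355 0.13 -3.668
v -1.714 -0.872 -2.291
v -2.361 0.754 -3.476
v -2.721 -0.248 -2.1
f 2 4 1
f 5 2 1
f 1 4 3
f 3 5 1
f 2 8 4
f 6 2 5
f 6 8 2
f 4 8 3
f 7 5 3
f 3 8 7
f 7 6 5
f 8 6 7
f 10 9 13
f 10 13 11
f 11 13 14
f 11 14 12
f 13 9 15
f 13 15 14
f 14 15 16
f 14 16 12
f 15 9 17
f 15 17 16
f 16 17 18
f 16 18 12
f 17 9 19
f 17 19 18
f 18 19 20
f 18 20 12
f 19 9 21
f 19 21 20
f 20 21 22
f 20 22 12
f 21 9 23
f 21 23 22
f 22 23 24
f 22 24 12
f 23 9 25
f 23 25 24
f 24 25 26
f 24 26 12
f 25 9 27
f 25 27 26
f 26 27 28
f 26 28 12
f 27 9 10
f 27 10 28
f 28 10 11
f 28 11 12
f 30 29 33
f 30 33 31
f 31 33 34
f 31 34 32
f 33 29 35
f 33 35 34
f 34 35 36
f 34 36 32
f 35 29 37
f 35 37 36
f 36 37 38
f 36 38 32
f 37 29 39
f 37 39 38
f 38 39 40
f 38 40 32
f 39 29 41
f 39 41 40
f 40 41 42
f 40 42 32
f 41 29 43
f 41 43 42
f 42 43 44
f 42 44 32
f 43 29 45
f 43 45 44
f 44 45 46
f 44 46 32
f 45 29 47
f 45 47 46
f 46 47 48
f 46 48 32
f 47 29 49
f 47 49 48
f 48 49 50
f 48 50 32
f 49 29 51
f 49 51 50
f 50 51 52
f 50 52 32
f 51 29 53
f 51 53 52
f 52 53 54
f 52 54 32
f 53 29 55
f 53 55 54
f 54 55 56
f 54 56 32
f 55 29 57
f 55 57 56
f 56 57 58
f 56 58 32
f 57 29 59
f 57 59 58
f 58 59 60
f 58 60 32
f 59 29 61
f 59 61 60
f 60 61 62
f 60 62 32
f 61 29 30
f 61 30 62
f 62 30 31
f 62 31 32
f 64 63 67
f 64 67 65
f 65 67 68
f 65 68 66
f 67 63 69
f 67 69 68
f 68 69 70
f 68 70 66
f 69 63 71
f 69 71 70
f 70 71 72
f 70 72 66
f 71 63 73
f 71 73 72
f 72 73 74
f 72 74 66
f 73 63 75
f 73 75 74
f 74 75 76
f 74 76 66
f 75 63 77
f 75 77 76
f 76 77 78
f 76 78 66
f 77 63 79
f 77 79 78
f 78 79 80
f 78 80 66
f 79 63 81
f 79 81 80
f 80 81 82
f 80 82 66
f 81 63 83
f 81 83 82
f 82 83 84
f 82 84 66
f 83 63 85
f 83 85 84
f 84 85 86
f 84 86 66
f 85 63 64
f 85 64 86
f 86 64 65
f 86 65 66
f 88 90 87
f 91 88 87
f 87 90 89
f 89 91 87
f 88 94 90
f 92 88 91
f 92 94 88
f 90 94 89
f 93 91 89
f 89 94 93
f 93 92 91
f 94 92 93



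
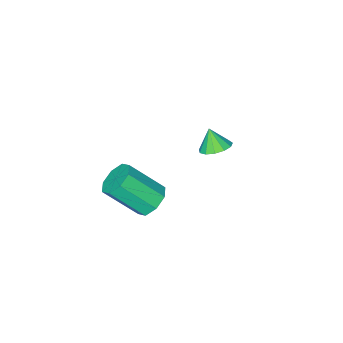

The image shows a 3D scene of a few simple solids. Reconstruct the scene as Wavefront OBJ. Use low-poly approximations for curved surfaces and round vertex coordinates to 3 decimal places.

v -3.776 -1.267 2.588
v -3.083 -1.449 2.514
v -3.804 -1.733 3.472
v -3.088 -1.09 2.703
v -3.31 -0.787 2.856
v -3.681 -0.637 2.923
v -4.082 -0.686 2.884
v -4.385 -0.92 2.751
v -4.496 -1.264 2.567
v -4.377 -1.609 2.388
v -4.068 -1.845 2.274
v -3.666 -1.898 2.259
v -3.299 -1.75 2.348
v 0.489 -0.162 2.832
v 1.112 -0.236 2.32
v 2.074 -1.252 3.635
v 1.451 -1.178 4.148
v 1.157 0.269 2.677
v 2.119 -0.747 3.992
v 0.811 0.521 3.125
v 1.773 -0.494 4.44
v 0.276 0.373 3.401
v 1.238 -0.642 4.717
v -0.134 -0.088 3.345
v 0.828 -1.104 4.66
v -0.179 -0.593 2.988
v 0.783 -1.609 4.303
v 0.167 -0.846 2.54
v 1.129 -1.861 3.855
v 0.702 -0.698 2.263
v 1.664 -1.713 3.579
f 2 1 4
f 2 4 3
f 4 1 5
f 4 5 3
f 5 1 6
f 5 6 3
f 6 1 7
f 6 7 3
f 7 1 8
f 7 8 3
f 8 1 9
f 8 9 3
f 9 1 10
f 9 10 3
f 10 1 11
f 10 11 3
f 11 1 12
f 11 12 3
f 12 1 13
f 12 13 3
f 13 1 2
f 13 2 3
f 15 14 18
f 15 18 16
f 16 18 19
f 16 19 17
f 18 14 20
f 18 20 19
f 19 20 21
f 19 21 17
f 20 14 22
f 20 22 21
f 21 22 23
f 21 23 17
f 22 14 24
f 22 24 23
f 23 24 25
f 23 25 17
f 24 14 26
f 24 26 25
f 25 26 27
f 25 27 17
f 26 14 28
f 26 28 27
f 27 28 29
f 27 29 17
f 28 14 30
f 28 30 29
f 29 30 31
f 29 31 17
f 30 14 15
f 30 15 31
f 31 15 16
f 31 16 17



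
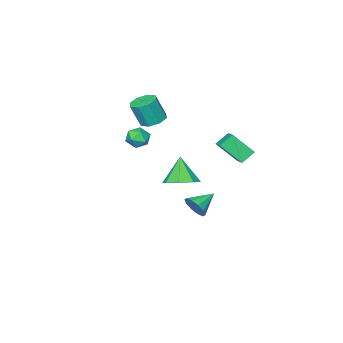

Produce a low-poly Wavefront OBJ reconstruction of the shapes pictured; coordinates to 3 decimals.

v -2.879 1.387 -2.862
v -2.618 1.02 -2.225
v -4.181 1.473 -2.278
v -2.557 1.494 -2.159
v -2.619 1.927 -2.362
v -2.78 2.153 -2.756
v -2.979 2.087 -3.19
v -3.14 1.753 -3.499
v -3.2 1.279 -3.564
v -3.138 0.847 -3.361
v -2.977 0.62 -2.967
v -2.778 0.686 -2.533
v -1.579 1.771 -0.272
v -0.619 1.624 0.006
v -2.101 1.089 1.172
v -0.89 2.311 0.233
v -1.565 2.682 0.164
v -2.248 2.519 -0.161
v -2.538 1.918 -0.55
v -2.267 1.231 -0.776
v -1.592 0.86 -0.707
v -0.909 1.023 -0.383
v -3.631 3.808 1.419
v -4.37 3.97 1.993
v -3.127 4.658 1.827
v -3.866 4.821 2.402
v -2.954 2.859 2.558
v -3.693 3.022 3.133
v -2.45 3.71 2.967
v -3.189 3.872 3.541
v -3.76 -2.897 1.794
v -3.018 -3.078 1.524
v -2.578 -3.444 2.976
v -3.32 -3.263 3.246
v -3.071 -2.483 1.69
v -2.632 -2.849 3.142
v -3.528 -2.131 1.917
v -3.089 -2.497 3.369
v -4.121 -2.227 2.072
v -3.681 -2.593 3.524
v -4.502 -2.716 2.064
v -4.062 -3.082 3.516
v -4.448 -3.311 1.898
v -4.009 -3.677 3.35
v -3.991 -3.663 1.671
v -3.552 -4.029 3.123
v -3.399 -3.567 1.516
v -2.959 -3.933 2.968
v -0.925 -0.316 2.136
v -0.643 -0.758 1.62
v -1.377 -1.262 2.7
v -1.095 -1.704 2.184
v -0.648 -1.353 2.651
v -0.369 -0.768 2.303
v -1.651 -1.252 2.017
v -1.372 -0.667 1.669
v -1.092 -1.336 1.546
v -0.472 -1.399 1.938
v -1.548 -0.621 2.382
v -0.928 -0.684 2.774
f 2 1 4
f 2 4 3
f 4 1 5
f 4 5 3
f 5 1 6
f 5 6 3
f 6 1 7
f 6 7 3
f 7 1 8
f 7 8 3
f 8 1 9
f 8 9 3
f 9 1 10
f 9 10 3
f 10 1 11
f 10 11 3
f 11 1 12
f 11 12 3
f 12 1 2
f 12 2 3
f 14 13 16
f 14 16 15
f 16 13 17
f 16 17 15
f 17 13 18
f 17 18 15
f 18 13 19
f 18 19 15
f 19 13 20
f 19 20 15
f 20 13 21
f 20 21 15
f 21 13 22
f 21 22 15
f 22 13 14
f 22 14 15
f 24 26 23
f 27 24 23
f 23 26 25
f 25 27 23
f 24 30 26
f 28 24 27
f 28 30 24
f 26 30 25
f 29 27 25
f 25 30 29
f 29 28 27
f 30 28 29
f 32 31 35
f 32 35 33
f 33 35 36
f 33 36 34
f 35 31 37
f 35 37 36
f 36 37 38
f 36 38 34
f 37 31 39
f 37 39 38
f 38 39 40
f 38 40 34
f 39 31 41
f 39 41 40
f 40 41 42
f 40 42 34
f 41 31 43
f 41 43 42
f 42 43 44
f 42 44 34
f 43 31 45
f 43 45 44
f 44 45 46
f 44 46 34
f 45 31 47
f 45 47 46
f 46 47 48
f 46 48 34
f 47 31 32
f 47 32 48
f 48 32 33
f 48 33 34
f 49 60 54
f 49 54 50
f 49 50 56
f 49 56 59
f 49 59 60
f 50 54 58
f 54 60 53
f 60 59 51
f 59 56 55
f 56 50 57
f 52 58 53
f 52 53 51
f 52 51 55
f 52 55 57
f 52 57 58
f 53 58 54
f 51 53 60
f 55 51 59
f 57 55 56
f 58 57 50



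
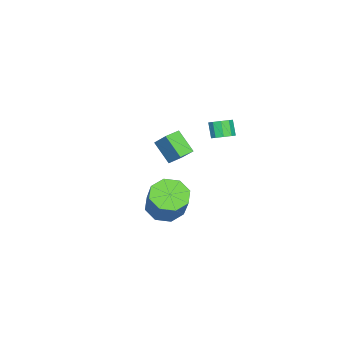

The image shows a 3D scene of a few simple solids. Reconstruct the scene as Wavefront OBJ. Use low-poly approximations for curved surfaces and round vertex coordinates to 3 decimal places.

v -1.796 0.714 -2.186
v -2.32 -0.315 -1.094
v -1.282 1.569 -1.133
v -1.807 0.539 -0.041
v -0.973 0.261 -2.219
v -1.498 -0.769 -1.127
v -0.46 1.115 -1.166
v -0.984 0.086 -0.074
v 3.493 1.711 -2.243
v 4.208 2.299 -2.837
v 5.102 2.876 -1.192
v 4.387 2.289 -0.597
v 3.526 2.743 -2.623
v 4.42 3.321 -0.977
v 2.824 2.583 -2.186
v 3.718 3.16 -0.54
v 2.515 1.912 -1.782
v 3.409 2.489 -0.136
v 2.778 1.124 -1.648
v 3.672 1.701 -0.003
v 3.46 0.679 -1.863
v 4.354 1.257 -0.217
v 4.162 0.84 -2.3
v 5.056 1.417 -0.654
v 4.471 1.511 -2.704
v 5.365 2.088 -1.058
v -2.419 2.88 -0.395
v -1.833 2.636 -0.151
v -2.335 2.296 0.718
v -2.921 2.54 0.475
v -1.891 3.076 -0.013
v -2.394 2.736 0.856
v -2.196 3.424 -0.053
v -2.699 3.084 0.816
v -2.606 3.518 -0.253
v -3.108 3.178 0.616
v -2.928 3.313 -0.519
v -3.43 2.973 0.35
v -3.011 2.906 -0.727
v -3.514 2.566 0.142
v -2.818 2.486 -0.779
v -3.32 2.146 0.09
v -2.437 2.251 -0.652
v -2.94 1.911 0.218
v -2.048 2.31 -0.403
v -2.551 1.97 0.466
f 2 4 1
f 5 2 1
f 1 4 3
f 3 5 1
f 2 8 4
f 6 2 5
f 6 8 2
f 4 8 3
f 7 5 3
f 3 8 7
f 7 6 5
f 8 6 7
f 10 9 13
f 10 13 11
f 11 13 14
f 11 14 12
f 13 9 15
f 13 15 14
f 14 15 16
f 14 16 12
f 15 9 17
f 15 17 16
f 16 17 18
f 16 18 12
f 17 9 19
f 17 19 18
f 18 19 20
f 18 20 12
f 19 9 21
f 19 21 20
f 20 21 22
f 20 22 12
f 21 9 23
f 21 23 22
f 22 23 24
f 22 24 12
f 23 9 25
f 23 25 24
f 24 25 26
f 24 26 12
f 25 9 10
f 25 10 26
f 26 10 11
f 26 11 12
f 28 27 31
f 28 31 29
f 29 31 32
f 29 32 30
f 31 27 33
f 31 33 32
f 32 33 34
f 32 34 30
f 33 27 35
f 33 35 34
f 34 35 36
f 34 36 30
f 35 27 37
f 35 37 36
f 36 37 38
f 36 38 30
f 37 27 39
f 37 39 38
f 38 39 40
f 38 40 30
f 39 27 41
f 39 41 40
f 40 41 42
f 40 42 30
f 41 27 43
f 41 43 42
f 42 43 44
f 42 44 30
f 43 27 45
f 43 45 44
f 44 45 46
f 44 46 30
f 45 27 28
f 45 28 46
f 46 28 29
f 46 29 30



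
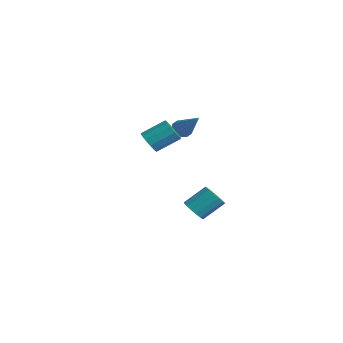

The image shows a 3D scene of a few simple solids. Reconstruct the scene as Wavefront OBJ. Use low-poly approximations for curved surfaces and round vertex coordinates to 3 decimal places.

v -2.58 -0.588 -2.962
v -2.142 -1.009 -2.596
v -1.861 0.086 -1.672
v -2.3 0.508 -2.038
v -1.94 -0.864 -2.828
v -1.66 0.231 -1.904
v -1.886 -0.656 -3.091
v -1.605 0.439 -2.168
v -1.99 -0.433 -3.325
v -1.71 0.663 -2.401
v -2.23 -0.245 -3.475
v -1.949 0.851 -2.552
v -2.55 -0.135 -3.508
v -2.269 0.96 -2.584
v -2.877 -0.129 -3.416
v -2.596 0.966 -2.492
v -3.136 -0.228 -3.219
v -2.855 0.867 -2.296
v -3.268 -0.41 -2.964
v -2.987 0.686 -2.04
v -3.242 -0.632 -2.708
v -2.961 0.463 -1.785
v -3.065 -0.844 -2.511
v -2.784 0.251 -1.587
v -2.776 -0.997 -2.416
v -2.496 0.098 -1.493
v -2.443 -1.057 -2.447
v -2.163 0.038 -1.523
v -4.264 -0.17 1.971
v -3.981 0.203 1.645
v -2.796 -0.15 3.269
v -4.182 0.386 1.87
v -4.415 0.356 2.133
v -4.589 0.125 2.334
v -4.64 -0.218 2.396
v -4.547 -0.543 2.296
v -4.346 -0.725 2.071
v -4.113 -0.695 1.808
v -3.938 -0.464 1.607
v -3.888 -0.121 1.545
v -1.027 -4.135 3.281
v -0.655 -4.53 3.656
v -0.241 -3.44 4.394
v -0.613 -3.045 4.019
v -0.44 -4.421 3.374
v -0.025 -3.331 4.112
v -0.41 -4.221 3.062
v 0.004 -3.131 3.8
v -0.577 -3.993 2.819
v -0.163 -2.903 3.557
v -0.887 -3.811 2.723
v -0.473 -2.721 3.461
v -1.241 -3.731 2.805
v -0.827 -2.641 3.543
v -1.527 -3.78 3.037
v -1.113 -2.69 3.775
v -1.655 -3.941 3.347
v -1.24 -2.851 4.085
v -1.583 -4.164 3.636
v -1.169 -3.074 4.374
v -1.335 -4.378 3.812
v -0.921 -3.288 4.55
v -0.989 -4.514 3.82
v -0.575 -3.424 4.558
f 2 1 5
f 2 5 3
f 3 5 6
f 3 6 4
f 5 1 7
f 5 7 6
f 6 7 8
f 6 8 4
f 7 1 9
f 7 9 8
f 8 9 10
f 8 10 4
f 9 1 11
f 9 11 10
f 10 11 12
f 10 12 4
f 11 1 13
f 11 13 12
f 12 13 14
f 12 14 4
f 13 1 15
f 13 15 14
f 14 15 16
f 14 16 4
f 15 1 17
f 15 17 16
f 16 17 18
f 16 18 4
f 17 1 19
f 17 19 18
f 18 19 20
f 18 20 4
f 19 1 21
f 19 21 20
f 20 21 22
f 20 22 4
f 21 1 23
f 21 23 22
f 22 23 24
f 22 24 4
f 23 1 25
f 23 25 24
f 24 25 26
f 24 26 4
f 25 1 27
f 25 27 26
f 26 27 28
f 26 28 4
f 27 1 2
f 27 2 28
f 28 2 3
f 28 3 4
f 30 29 32
f 30 32 31
f 32 29 33
f 32 33 31
f 33 29 34
f 33 34 31
f 34 29 35
f 34 35 31
f 35 29 36
f 35 36 31
f 36 29 37
f 36 37 31
f 37 29 38
f 37 38 31
f 38 29 39
f 38 39 31
f 39 29 40
f 39 40 31
f 40 29 30
f 40 30 31
f 42 41 45
f 42 45 43
f 43 45 46
f 43 46 44
f 45 41 47
f 45 47 46
f 46 47 48
f 46 48 44
f 47 41 49
f 47 49 48
f 48 49 50
f 48 50 44
f 49 41 51
f 49 51 50
f 50 51 52
f 50 52 44
f 51 41 53
f 51 53 52
f 52 53 54
f 52 54 44
f 53 41 55
f 53 55 54
f 54 55 56
f 54 56 44
f 55 41 57
f 55 57 56
f 56 57 58
f 56 58 44
f 57 41 59
f 57 59 58
f 58 59 60
f 58 60 44
f 59 41 61
f 59 61 60
f 60 61 62
f 60 62 44
f 61 41 63
f 61 63 62
f 62 63 64
f 62 64 44
f 63 41 42
f 63 42 64
f 64 42 43
f 64 43 44



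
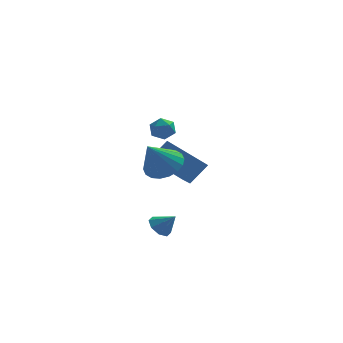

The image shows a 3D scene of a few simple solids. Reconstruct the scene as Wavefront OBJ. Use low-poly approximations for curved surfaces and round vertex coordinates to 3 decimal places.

v 3.099 -2.796 3.616
v 3.526 -2.968 3.097
v 2.794 -3.872 3.723
v 3.221 -4.044 3.204
v 3.481 -3.833 3.812
v 3.669 -3.169 3.746
v 2.651 -3.671 3.074
v 2.839 -3.007 3.008
v 3.249 -3.509 2.762
v 3.762 -3.609 3.218
v 2.558 -3.231 3.602
v 3.071 -3.331 4.058
v 4.098 -1.56 -0.726
v 2.475 -0.566 0.208
v 4.469 -0.092 -1.643
v 2.846 0.902 -0.709
v 4.974 -1.122 0.329
v 3.351 -0.128 1.263
v 5.345 0.346 -0.588
v 3.722 1.34 0.346
v 3.002 -2.365 -3.534
v 3.403 -1.811 -3.725
v 3.758 -2.635 -2.726
v 3.039 -1.683 -3.342
v 2.654 -1.954 -3.072
v 2.472 -2.466 -3.073
v 2.601 -2.919 -3.344
v 2.964 -3.047 -3.727
v 3.35 -2.776 -3.997
v 3.532 -2.264 -3.996
v 3.201 -2.23 0.598
v 4.06 -1.96 1.176
v 2.439 -3.07 2.122
v 3.77 -1.587 1.237
v 3.368 -1.342 1.171
v 2.932 -1.272 0.992
v 2.55 -1.392 0.735
v 2.296 -1.678 0.45
v 2.222 -2.073 0.195
v 2.342 -2.499 0.02
v 2.632 -2.872 -0.041
v 3.035 -3.118 0.025
v 3.47 -3.187 0.204
v 3.852 -3.067 0.462
v 4.106 -2.782 0.746
v 4.18 -2.386 1.001
f 1 12 6
f 1 6 2
f 1 2 8
f 1 8 11
f 1 11 12
f 2 6 10
f 6 12 5
f 12 11 3
f 11 8 7
f 8 2 9
f 4 10 5
f 4 5 3
f 4 3 7
f 4 7 9
f 4 9 10
f 5 10 6
f 3 5 12
f 7 3 11
f 9 7 8
f 10 9 2
f 14 16 13
f 17 14 13
f 13 16 15
f 15 17 13
f 14 20 16
f 18 14 17
f 18 20 14
f 16 20 15
f 19 17 15
f 15 20 19
f 19 18 17
f 20 18 19
f 22 21 24
f 22 24 23
f 24 21 25
f 24 25 23
f 25 21 26
f 25 26 23
f 26 21 27
f 26 27 23
f 27 21 28
f 27 28 23
f 28 21 29
f 28 29 23
f 29 21 30
f 29 30 23
f 30 21 22
f 30 22 23
f 32 31 34
f 32 34 33
f 34 31 35
f 34 35 33
f 35 31 36
f 35 36 33
f 36 31 37
f 36 37 33
f 37 31 38
f 37 38 33
f 38 31 39
f 38 39 33
f 39 31 40
f 39 40 33
f 40 31 41
f 40 41 33
f 41 31 42
f 41 42 33
f 42 31 43
f 42 43 33
f 43 31 44
f 43 44 33
f 44 31 45
f 44 45 33
f 45 31 46
f 45 46 33
f 46 31 32
f 46 32 33



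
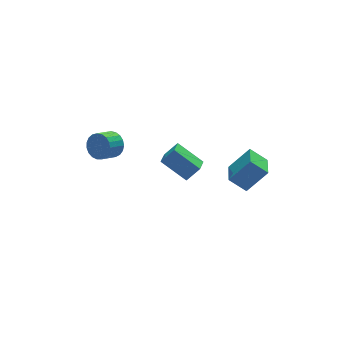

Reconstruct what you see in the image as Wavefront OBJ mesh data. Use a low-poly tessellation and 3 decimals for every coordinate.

v -3.3 1.693 2.248
v -2.764 1.23 2.866
v -3.825 0.784 3.451
v -4.36 1.247 2.832
v -2.812 1.575 3.043
v -3.872 1.13 3.627
v -2.944 1.941 3.082
v -4.004 1.496 3.666
v -3.138 2.264 2.976
v -4.198 1.819 3.561
v -3.359 2.488 2.745
v -4.42 2.043 3.33
v -3.571 2.574 2.428
v -4.631 2.129 3.013
v -3.735 2.509 2.08
v -4.795 2.063 2.664
v -3.824 2.302 1.76
v -4.885 1.856 2.345
v -3.823 1.989 1.525
v -4.883 1.544 2.11
v -3.731 1.626 1.415
v -4.791 1.181 2
v -3.565 1.274 1.449
v -4.625 0.829 2.034
v -3.352 0.994 1.621
v -4.413 0.549 2.205
v -3.131 0.835 1.901
v -4.191 0.39 2.486
v -2.939 0.825 2.241
v -3.999 0.379 2.826
v -2.809 0.964 2.583
v -3.869 0.519 3.167
v 2.475 -2.775 0.501
v 3.796 -2.964 1.99
v 3.18 -1.208 0.074
v 4.502 -1.398 1.563
v 3.378 -3.422 -0.383
v 4.7 -3.612 1.106
v 4.084 -1.856 -0.81
v 5.405 -2.045 0.679
v 1.591 1.597 -3.301
v 0.384 2.916 -2.073
v 2.243 2.553 -3.687
v 1.036 3.873 -2.459
v 2.444 1.427 -2.281
v 1.237 2.747 -1.053
v 3.096 2.384 -2.667
v 1.889 3.703 -1.439
f 2 1 5
f 2 5 3
f 3 5 6
f 3 6 4
f 5 1 7
f 5 7 6
f 6 7 8
f 6 8 4
f 7 1 9
f 7 9 8
f 8 9 10
f 8 10 4
f 9 1 11
f 9 11 10
f 10 11 12
f 10 12 4
f 11 1 13
f 11 13 12
f 12 13 14
f 12 14 4
f 13 1 15
f 13 15 14
f 14 15 16
f 14 16 4
f 15 1 17
f 15 17 16
f 16 17 18
f 16 18 4
f 17 1 19
f 17 19 18
f 18 19 20
f 18 20 4
f 19 1 21
f 19 21 20
f 20 21 22
f 20 22 4
f 21 1 23
f 21 23 22
f 22 23 24
f 22 24 4
f 23 1 25
f 23 25 24
f 24 25 26
f 24 26 4
f 25 1 27
f 25 27 26
f 26 27 28
f 26 28 4
f 27 1 29
f 27 29 28
f 28 29 30
f 28 30 4
f 29 1 31
f 29 31 30
f 30 31 32
f 30 32 4
f 31 1 2
f 31 2 32
f 32 2 3
f 32 3 4
f 34 36 33
f 37 34 33
f 33 36 35
f 35 37 33
f 34 40 36
f 38 34 37
f 38 40 34
f 36 40 35
f 39 37 35
f 35 40 39
f 39 38 37
f 40 38 39
f 42 44 41
f 45 42 41
f 41 44 43
f 43 45 41
f 42 48 44
f 46 42 45
f 46 48 42
f 44 48 43
f 47 45 43
f 43 48 47
f 47 46 45
f 48 46 47



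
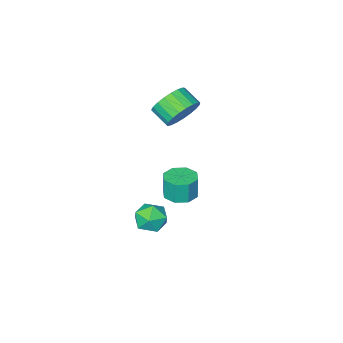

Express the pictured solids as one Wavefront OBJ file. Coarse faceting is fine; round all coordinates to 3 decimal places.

v -0.534 -2.052 2.844
v 0.407 -2.056 2.505
v 0.595 -3.012 3.037
v -0.346 -3.008 3.376
v 0.445 -1.849 2.864
v 0.633 -2.805 3.395
v 0.314 -1.677 3.219
v 0.502 -2.633 3.751
v 0.036 -1.57 3.51
v 0.224 -2.527 4.041
v -0.34 -1.547 3.685
v -0.152 -2.503 4.217
v -0.75 -1.61 3.715
v -0.562 -2.567 4.247
v -1.122 -1.75 3.595
v -0.934 -2.707 4.126
v -1.393 -1.943 3.344
v -1.205 -2.899 3.876
v -1.515 -2.154 3.008
v -1.327 -3.11 3.539
v -1.468 -2.347 2.643
v -1.28 -3.304 3.174
v -1.259 -2.49 2.313
v -1.071 -3.446 2.844
v -0.925 -2.556 2.074
v -0.737 -3.513 2.606
v -0.523 -2.536 1.969
v -0.335 -3.492 2.501
v -0.123 -2.432 2.016
v 0.065 -3.388 2.547
v 0.206 -2.262 2.205
v 0.394 -3.218 2.736
v 1.456 -0.568 -3.018
v 1.702 -0.179 -2.239
v 2.498 -1.581 -2.841
v 2.744 -1.192 -2.062
v 1.948 -1.617 -2.124
v 1.304 -0.991 -2.233
v 2.896 -0.769 -2.847
v 2.252 -0.143 -2.956
v 2.592 -0.303 -2.134
v 2.006 -0.828 -1.687
v 2.194 -0.932 -3.393
v 1.608 -1.457 -2.946
v 1.727 0.928 0.291
v 2.203 0.272 0.285
v 2.169 0.237 1.464
v 1.693 0.892 1.469
v 2.527 0.8 0.31
v 2.493 0.765 1.489
v 2.382 1.403 0.324
v 2.348 1.368 1.503
v 1.854 1.727 0.318
v 1.82 1.692 1.497
v 1.251 1.583 0.296
v 1.217 1.548 1.475
v 0.927 1.055 0.271
v 0.893 1.02 1.45
v 1.072 0.452 0.257
v 1.038 0.417 1.436
v 1.6 0.128 0.263
v 1.566 0.093 1.442
f 2 1 5
f 2 5 3
f 3 5 6
f 3 6 4
f 5 1 7
f 5 7 6
f 6 7 8
f 6 8 4
f 7 1 9
f 7 9 8
f 8 9 10
f 8 10 4
f 9 1 11
f 9 11 10
f 10 11 12
f 10 12 4
f 11 1 13
f 11 13 12
f 12 13 14
f 12 14 4
f 13 1 15
f 13 15 14
f 14 15 16
f 14 16 4
f 15 1 17
f 15 17 16
f 16 17 18
f 16 18 4
f 17 1 19
f 17 19 18
f 18 19 20
f 18 20 4
f 19 1 21
f 19 21 20
f 20 21 22
f 20 22 4
f 21 1 23
f 21 23 22
f 22 23 24
f 22 24 4
f 23 1 25
f 23 25 24
f 24 25 26
f 24 26 4
f 25 1 27
f 25 27 26
f 26 27 28
f 26 28 4
f 27 1 29
f 27 29 28
f 28 29 30
f 28 30 4
f 29 1 31
f 29 31 30
f 30 31 32
f 30 32 4
f 31 1 2
f 31 2 32
f 32 2 3
f 32 3 4
f 33 44 38
f 33 38 34
f 33 34 40
f 33 40 43
f 33 43 44
f 34 38 42
f 38 44 37
f 44 43 35
f 43 40 39
f 40 34 41
f 36 42 37
f 36 37 35
f 36 35 39
f 36 39 41
f 36 41 42
f 37 42 38
f 35 37 44
f 39 35 43
f 41 39 40
f 42 41 34
f 46 45 49
f 46 49 47
f 47 49 50
f 47 50 48
f 49 45 51
f 49 51 50
f 50 51 52
f 50 52 48
f 51 45 53
f 51 53 52
f 52 53 54
f 52 54 48
f 53 45 55
f 53 55 54
f 54 55 56
f 54 56 48
f 55 45 57
f 55 57 56
f 56 57 58
f 56 58 48
f 57 45 59
f 57 59 58
f 58 59 60
f 58 60 48
f 59 45 61
f 59 61 60
f 60 61 62
f 60 62 48
f 61 45 46
f 61 46 62
f 62 46 47
f 62 47 48



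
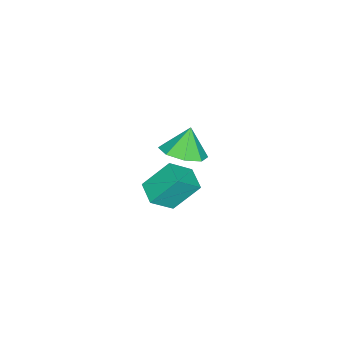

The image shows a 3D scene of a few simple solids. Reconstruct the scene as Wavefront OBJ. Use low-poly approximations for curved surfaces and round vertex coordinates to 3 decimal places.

v -2.512 -2.897 -1.701
v -1.838 -3.47 -0.905
v -3.104 -2.103 -0.628
v -2.43 -2.676 0.168
v -1.83 -2.244 -1.808
v -1.156 -2.817 -1.012
v -2.422 -1.45 -0.735
v -1.748 -2.023 0.061
v -0.804 -1.399 3.042
v -0.121 -1.042 3.424
v -1.336 -1.361 3.958
v -0.529 -0.594 3.168
v -1.099 -0.617 2.839
v -1.495 -1.098 2.628
v -1.487 -1.755 2.66
v -1.079 -2.204 2.916
v -0.51 -2.181 3.245
v -0.113 -1.7 3.456
f 2 4 1
f 5 2 1
f 1 4 3
f 3 5 1
f 2 8 4
f 6 2 5
f 6 8 2
f 4 8 3
f 7 5 3
f 3 8 7
f 7 6 5
f 8 6 7
f 10 9 12
f 10 12 11
f 12 9 13
f 12 13 11
f 13 9 14
f 13 14 11
f 14 9 15
f 14 15 11
f 15 9 16
f 15 16 11
f 16 9 17
f 16 17 11
f 17 9 18
f 17 18 11
f 18 9 10
f 18 10 11



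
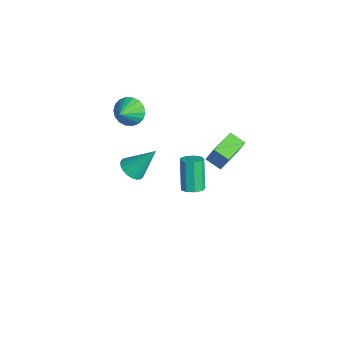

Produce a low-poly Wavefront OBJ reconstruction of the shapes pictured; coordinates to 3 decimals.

v 3.141 -0.307 2.995
v 3.427 -0.032 3.891
v 2.132 0.816 2.973
v 2.417 1.091 3.869
v 3.723 0.209 2.651
v 4.008 0.484 3.547
v 2.713 1.332 2.629
v 2.999 1.607 3.525
v -2.466 -2.264 1.956
v -1.845 -1.749 1.812
v -1.774 -2.936 2.544
v -1.986 -1.621 2.123
v -2.222 -1.621 2.402
v -2.506 -1.748 2.591
v -2.783 -1.977 2.655
v -2.997 -2.263 2.581
v -3.106 -2.55 2.382
v -3.088 -2.779 2.099
v -2.947 -2.907 1.788
v -2.711 -2.908 1.51
v -2.426 -2.781 1.32
v -2.149 -2.551 1.256
v -1.935 -2.265 1.331
v -1.827 -1.979 1.529
v -1.104 0.461 -3.637
v -0.57 0.397 -3.371
v -1.342 0.575 -1.777
v -1.876 0.639 -2.043
v -0.641 0.793 -3.45
v -1.413 0.972 -1.856
v -0.929 1.034 -3.616
v -1.701 1.213 -2.022
v -1.298 1.007 -3.792
v -2.07 1.185 -2.198
v -1.577 0.724 -3.896
v -2.349 0.902 -2.302
v -1.635 0.318 -3.878
v -2.407 0.496 -2.284
v -1.444 -0.021 -3.748
v -2.216 0.157 -2.154
v -1.094 -0.135 -3.565
v -1.866 0.044 -1.971
v -0.749 0.03 -3.417
v -1.521 0.209 -1.823
v -0.33 -2.768 -0.344
v 0.345 -2.739 -0.525
v -0.01 -1.692 1.024
v 0.244 -2.529 -0.666
v 0.054 -2.355 -0.759
v -0.193 -2.244 -0.788
v -0.462 -2.213 -0.75
v -0.711 -2.266 -0.65
v -0.901 -2.395 -0.503
v -1.005 -2.582 -0.333
v -1.006 -2.796 -0.164
v -0.904 -3.007 -0.022
v -0.715 -3.18 0.07
v -0.467 -3.292 0.099
v -0.199 -3.323 0.061
v 0.05 -3.27 -0.039
v 0.241 -3.14 -0.185
v 0.344 -2.954 -0.356
f 2 4 1
f 5 2 1
f 1 4 3
f 3 5 1
f 2 8 4
f 6 2 5
f 6 8 2
f 4 8 3
f 7 5 3
f 3 8 7
f 7 6 5
f 8 6 7
f 10 9 12
f 10 12 11
f 12 9 13
f 12 13 11
f 13 9 14
f 13 14 11
f 14 9 15
f 14 15 11
f 15 9 16
f 15 16 11
f 16 9 17
f 16 17 11
f 17 9 18
f 17 18 11
f 18 9 19
f 18 19 11
f 19 9 20
f 19 20 11
f 20 9 21
f 20 21 11
f 21 9 22
f 21 22 11
f 22 9 23
f 22 23 11
f 23 9 24
f 23 24 11
f 24 9 10
f 24 10 11
f 26 25 29
f 26 29 27
f 27 29 30
f 27 30 28
f 29 25 31
f 29 31 30
f 30 31 32
f 30 32 28
f 31 25 33
f 31 33 32
f 32 33 34
f 32 34 28
f 33 25 35
f 33 35 34
f 34 35 36
f 34 36 28
f 35 25 37
f 35 37 36
f 36 37 38
f 36 38 28
f 37 25 39
f 37 39 38
f 38 39 40
f 38 40 28
f 39 25 41
f 39 41 40
f 40 41 42
f 40 42 28
f 41 25 43
f 41 43 42
f 42 43 44
f 42 44 28
f 43 25 26
f 43 26 44
f 44 26 27
f 44 27 28
f 46 45 48
f 46 48 47
f 48 45 49
f 48 49 47
f 49 45 50
f 49 50 47
f 50 45 51
f 50 51 47
f 51 45 52
f 51 52 47
f 52 45 53
f 52 53 47
f 53 45 54
f 53 54 47
f 54 45 55
f 54 55 47
f 55 45 56
f 55 56 47
f 56 45 57
f 56 57 47
f 57 45 58
f 57 58 47
f 58 45 59
f 58 59 47
f 59 45 60
f 59 60 47
f 60 45 61
f 60 61 47
f 61 45 62
f 61 62 47
f 62 45 46
f 62 46 47



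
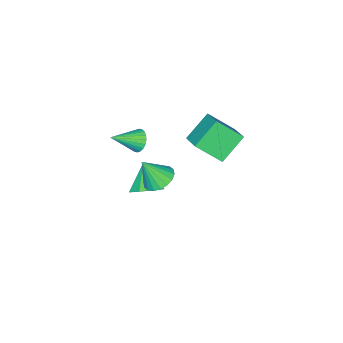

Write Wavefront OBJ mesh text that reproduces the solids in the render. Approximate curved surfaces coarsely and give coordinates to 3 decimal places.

v -1.608 -2.449 -3.961
v -0.797 -2.304 -3.31
v -2.472 -3.371 -2.679
v -1.343 -1.717 -3.256
v -2.045 -1.559 -3.615
v -2.49 -1.922 -4.177
v -2.419 -2.594 -4.612
v -1.872 -3.181 -4.666
v -1.171 -3.339 -4.306
v -0.726 -2.976 -3.745
v -0.21 -1.832 2.017
v 0.248 -1.313 1.756
v 1.15 -2.608 2.863
v 0.162 -1.193 2.004
v 0.019 -1.17 2.254
v -0.158 -1.248 2.468
v -0.344 -1.415 2.613
v -0.509 -1.646 2.668
v -0.629 -1.905 2.623
v -0.685 -2.153 2.486
v -0.668 -2.352 2.278
v -0.583 -2.472 2.029
v -0.44 -2.494 1.779
v -0.262 -2.416 1.566
v -0.077 -2.249 1.42
v 0.088 -2.019 1.366
v 0.208 -1.76 1.411
v 0.264 -1.512 1.548
v -3.045 0.582 3.633
v -2.235 1.773 4.283
v -3.838 1.792 2.402
v -3.029 2.984 3.052
v -1.611 0.276 2.408
v -0.802 1.468 3.058
v -2.405 1.487 1.177
v -1.595 2.678 1.827
v -0.076 -0.354 -0.301
v 0.352 -1.062 -0.788
v 0.516 -1.026 1.201
v 0.655 -0.761 -0.772
v 0.812 -0.379 -0.663
v 0.794 0.008 -0.483
v 0.604 0.323 -0.267
v 0.278 0.504 -0.057
v -0.117 0.516 0.104
v -0.505 0.355 0.185
v -0.807 0.054 0.169
v -0.965 -0.328 0.061
v -0.947 -0.715 -0.12
v -0.756 -1.03 -0.336
v -0.431 -1.211 -0.546
v -0.036 -1.223 -0.707
f 2 1 4
f 2 4 3
f 4 1 5
f 4 5 3
f 5 1 6
f 5 6 3
f 6 1 7
f 6 7 3
f 7 1 8
f 7 8 3
f 8 1 9
f 8 9 3
f 9 1 10
f 9 10 3
f 10 1 2
f 10 2 3
f 12 11 14
f 12 14 13
f 14 11 15
f 14 15 13
f 15 11 16
f 15 16 13
f 16 11 17
f 16 17 13
f 17 11 18
f 17 18 13
f 18 11 19
f 18 19 13
f 19 11 20
f 19 20 13
f 20 11 21
f 20 21 13
f 21 11 22
f 21 22 13
f 22 11 23
f 22 23 13
f 23 11 24
f 23 24 13
f 24 11 25
f 24 25 13
f 25 11 26
f 25 26 13
f 26 11 27
f 26 27 13
f 27 11 28
f 27 28 13
f 28 11 12
f 28 12 13
f 30 32 29
f 33 30 29
f 29 32 31
f 31 33 29
f 30 36 32
f 34 30 33
f 34 36 30
f 32 36 31
f 35 33 31
f 31 36 35
f 35 34 33
f 36 34 35
f 38 37 40
f 38 40 39
f 40 37 41
f 40 41 39
f 41 37 42
f 41 42 39
f 42 37 43
f 42 43 39
f 43 37 44
f 43 44 39
f 44 37 45
f 44 45 39
f 45 37 46
f 45 46 39
f 46 37 47
f 46 47 39
f 47 37 48
f 47 48 39
f 48 37 49
f 48 49 39
f 49 37 50
f 49 50 39
f 50 37 51
f 50 51 39
f 51 37 52
f 51 52 39
f 52 37 38
f 52 38 39



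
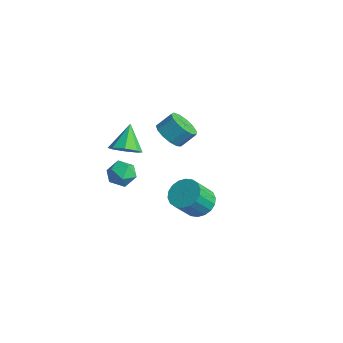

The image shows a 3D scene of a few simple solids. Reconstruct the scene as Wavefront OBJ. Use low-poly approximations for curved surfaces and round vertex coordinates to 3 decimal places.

v 2.979 -1.378 2.153
v 3.755 -1.62 1.905
v 3.837 -2.544 3.058
v 3.061 -2.302 3.307
v 3.827 -1.328 2.133
v 3.909 -2.251 3.287
v 3.732 -1.045 2.366
v 3.814 -1.969 3.52
v 3.487 -0.829 2.557
v 3.569 -1.753 3.71
v 3.141 -0.721 2.668
v 3.223 -1.645 3.821
v 2.764 -0.744 2.677
v 2.846 -1.668 3.83
v 2.429 -0.892 2.582
v 2.511 -1.816 3.735
v 2.203 -1.136 2.402
v 2.285 -2.06 3.555
v 2.131 -1.429 2.173
v 2.213 -2.352 3.327
v 2.226 -1.711 1.94
v 2.308 -2.635 3.094
v 2.471 -1.927 1.75
v 2.553 -2.851 2.903
v 2.817 -2.035 1.639
v 2.899 -2.959 2.792
v 3.194 -2.012 1.63
v 3.276 -2.936 2.783
v 3.529 -1.864 1.725
v 3.611 -2.788 2.878
v -2.281 0.577 2.701
v -1.888 -0.054 3.153
v -1.606 0.653 3.892
v -1.999 1.283 3.439
v -1.55 0.13 2.849
v -1.268 0.836 3.587
v -1.444 0.455 2.498
v -1.162 1.161 3.236
v -1.604 0.819 2.211
v -1.322 1.525 2.949
v -1.979 1.106 2.08
v -1.697 1.812 2.818
v -2.45 1.225 2.145
v -2.168 1.931 2.884
v -2.867 1.139 2.388
v -2.585 1.845 3.126
v -3.098 0.874 2.729
v -2.816 1.58 3.468
v -3.07 0.515 3.062
v -2.788 1.221 3.8
v -2.791 0.175 3.28
v -2.509 0.882 4.018
v -2.351 -0.036 3.314
v -2.068 0.67 4.052
v -3.271 -1.317 1.822
v -2.72 -0.677 1.722
v -4.009 -0.503 2.958
v -3.243 -0.618 1.34
v -3.782 -0.968 1.24
v -4.021 -1.522 1.481
v -3.821 -1.957 1.923
v -3.299 -2.016 2.305
v -2.759 -1.666 2.405
v -2.52 -1.111 2.164
v -1.803 -2.123 1.965
v -1.454 -2.674 1.467
v -2.766 -1.926 1.073
v -2.417 -2.477 0.575
v -2.766 -2.721 1.276
v -2.171 -2.843 1.827
v -2.049 -1.757 0.713
v -1.454 -1.879 1.264
v -1.606 -2.447 0.693
v -2.05 -3.043 1.041
v -2.17 -1.557 1.499
v -2.614 -2.153 1.847
f 2 1 5
f 2 5 3
f 3 5 6
f 3 6 4
f 5 1 7
f 5 7 6
f 6 7 8
f 6 8 4
f 7 1 9
f 7 9 8
f 8 9 10
f 8 10 4
f 9 1 11
f 9 11 10
f 10 11 12
f 10 12 4
f 11 1 13
f 11 13 12
f 12 13 14
f 12 14 4
f 13 1 15
f 13 15 14
f 14 15 16
f 14 16 4
f 15 1 17
f 15 17 16
f 16 17 18
f 16 18 4
f 17 1 19
f 17 19 18
f 18 19 20
f 18 20 4
f 19 1 21
f 19 21 20
f 20 21 22
f 20 22 4
f 21 1 23
f 21 23 22
f 22 23 24
f 22 24 4
f 23 1 25
f 23 25 24
f 24 25 26
f 24 26 4
f 25 1 27
f 25 27 26
f 26 27 28
f 26 28 4
f 27 1 29
f 27 29 28
f 28 29 30
f 28 30 4
f 29 1 2
f 29 2 30
f 30 2 3
f 30 3 4
f 32 31 35
f 32 35 33
f 33 35 36
f 33 36 34
f 35 31 37
f 35 37 36
f 36 37 38
f 36 38 34
f 37 31 39
f 37 39 38
f 38 39 40
f 38 40 34
f 39 31 41
f 39 41 40
f 40 41 42
f 40 42 34
f 41 31 43
f 41 43 42
f 42 43 44
f 42 44 34
f 43 31 45
f 43 45 44
f 44 45 46
f 44 46 34
f 45 31 47
f 45 47 46
f 46 47 48
f 46 48 34
f 47 31 49
f 47 49 48
f 48 49 50
f 48 50 34
f 49 31 51
f 49 51 50
f 50 51 52
f 50 52 34
f 51 31 53
f 51 53 52
f 52 53 54
f 52 54 34
f 53 31 32
f 53 32 54
f 54 32 33
f 54 33 34
f 56 55 58
f 56 58 57
f 58 55 59
f 58 59 57
f 59 55 60
f 59 60 57
f 60 55 61
f 60 61 57
f 61 55 62
f 61 62 57
f 62 55 63
f 62 63 57
f 63 55 64
f 63 64 57
f 64 55 56
f 64 56 57
f 65 76 70
f 65 70 66
f 65 66 72
f 65 72 75
f 65 75 76
f 66 70 74
f 70 76 69
f 76 75 67
f 75 72 71
f 72 66 73
f 68 74 69
f 68 69 67
f 68 67 71
f 68 71 73
f 68 73 74
f 69 74 70
f 67 69 76
f 71 67 75
f 73 71 72
f 74 73 66

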